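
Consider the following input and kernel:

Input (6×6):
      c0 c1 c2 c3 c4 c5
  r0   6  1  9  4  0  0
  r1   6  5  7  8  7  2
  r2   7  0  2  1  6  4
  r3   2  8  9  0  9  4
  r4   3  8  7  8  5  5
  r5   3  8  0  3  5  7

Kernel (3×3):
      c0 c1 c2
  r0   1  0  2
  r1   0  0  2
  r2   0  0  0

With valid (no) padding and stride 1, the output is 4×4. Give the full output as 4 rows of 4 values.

Output[0,0]: The receptive field on the input at this output position is [6 1 9 / 6 5 7 / 7 0 2]. Elementwise product with the kernel and sum: 6·1 + 9·2 + 7·2.
Output[0,1]: The receptive field on the input at this output position is [1 9 4 / 5 7 8 / 0 2 1]. Elementwise product with the kernel and sum: 1·1 + 4·2 + 8·2.

38 25 23 8
24 23 33 20
29 2 32 17
34 24 37 18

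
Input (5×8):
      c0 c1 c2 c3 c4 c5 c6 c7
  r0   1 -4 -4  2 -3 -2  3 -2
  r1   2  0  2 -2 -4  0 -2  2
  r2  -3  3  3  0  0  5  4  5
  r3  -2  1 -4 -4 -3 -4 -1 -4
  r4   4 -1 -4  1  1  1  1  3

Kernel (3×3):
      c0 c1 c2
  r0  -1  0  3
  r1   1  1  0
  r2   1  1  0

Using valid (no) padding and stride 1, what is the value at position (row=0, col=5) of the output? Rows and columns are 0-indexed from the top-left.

The receptive field on the input at this output position is [-2 3 -2 / 0 -2 2 / 5 4 5]. Elementwise product with the kernel and sum: -2·-1 + -2·3 + 0·1 + -2·1 + 5·1 + 4·1.

3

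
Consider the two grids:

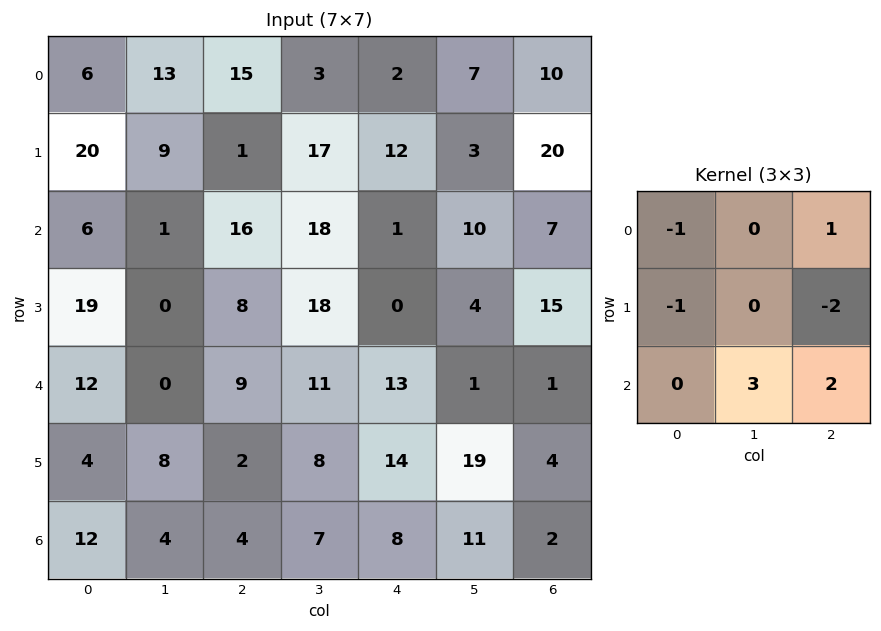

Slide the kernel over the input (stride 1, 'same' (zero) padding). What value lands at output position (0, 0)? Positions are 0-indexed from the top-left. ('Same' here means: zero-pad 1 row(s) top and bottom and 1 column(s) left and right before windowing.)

The receptive field on the zero-padded input at this output position is [0 0 0 / 0 6 13 / 0 20 9]. Elementwise product with the kernel and sum: 0·-1 + 0·1 + 0·-1 + 13·-2 + 20·3 + 9·2.

52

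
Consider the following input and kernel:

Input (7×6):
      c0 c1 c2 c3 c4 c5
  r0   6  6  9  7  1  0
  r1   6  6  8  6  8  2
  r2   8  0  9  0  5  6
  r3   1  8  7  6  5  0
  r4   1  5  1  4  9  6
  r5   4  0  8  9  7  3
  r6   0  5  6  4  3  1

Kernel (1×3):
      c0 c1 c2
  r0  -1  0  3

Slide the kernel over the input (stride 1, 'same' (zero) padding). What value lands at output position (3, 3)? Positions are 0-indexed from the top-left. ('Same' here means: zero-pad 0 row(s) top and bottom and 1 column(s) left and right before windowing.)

8

The receptive field on the zero-padded input at this output position is [7 6 5]. Elementwise product with the kernel and sum: 7·-1 + 5·3.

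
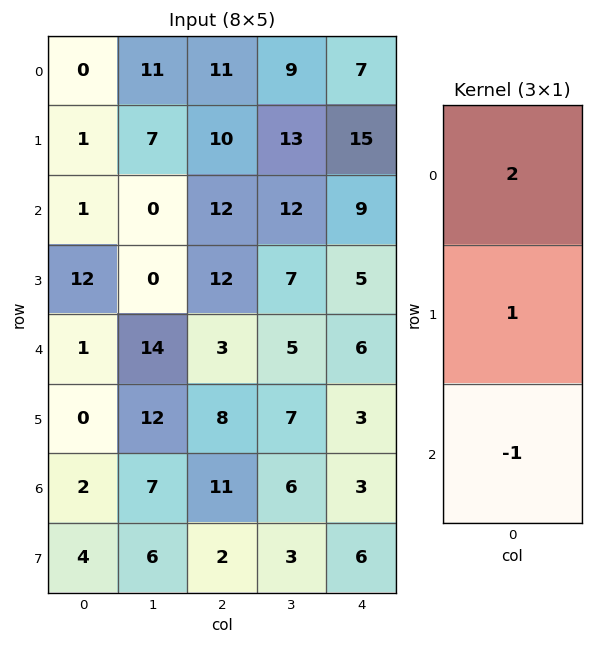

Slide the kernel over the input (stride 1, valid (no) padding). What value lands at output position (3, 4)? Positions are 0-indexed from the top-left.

The receptive field on the input at this output position is [5 / 6 / 3]. Elementwise product with the kernel and sum: 5·2 + 6·1 + 3·-1.

13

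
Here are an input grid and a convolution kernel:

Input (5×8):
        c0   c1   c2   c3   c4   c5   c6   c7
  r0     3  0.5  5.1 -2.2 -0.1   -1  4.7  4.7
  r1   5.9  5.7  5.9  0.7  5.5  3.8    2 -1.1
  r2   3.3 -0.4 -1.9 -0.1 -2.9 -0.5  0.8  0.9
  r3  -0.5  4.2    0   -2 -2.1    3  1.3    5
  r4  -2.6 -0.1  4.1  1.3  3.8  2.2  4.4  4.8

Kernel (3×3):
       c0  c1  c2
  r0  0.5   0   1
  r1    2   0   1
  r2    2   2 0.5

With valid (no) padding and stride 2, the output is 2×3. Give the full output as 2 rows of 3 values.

29.15 14.3 11.25
-4.6 6.75 10.65

Output[0,0]: The receptive field on the input at this output position is [3 0.5 5.1 / 5.9 5.7 5.9 / 3.3 -0.4 -1.9]. Elementwise product with the kernel and sum: 3·0.5 + 5.1·1 + 5.9·2 + 5.9·1 + 3.3·2 + -0.4·2 + -1.9·0.5.
Output[0,1]: The receptive field on the input at this output position is [5.1 -2.2 -0.1 / 5.9 0.7 5.5 / -1.9 -0.1 -2.9]. Elementwise product with the kernel and sum: 5.1·0.5 + -0.1·1 + 5.9·2 + 5.5·1 + -1.9·2 + -0.1·2 + -2.9·0.5.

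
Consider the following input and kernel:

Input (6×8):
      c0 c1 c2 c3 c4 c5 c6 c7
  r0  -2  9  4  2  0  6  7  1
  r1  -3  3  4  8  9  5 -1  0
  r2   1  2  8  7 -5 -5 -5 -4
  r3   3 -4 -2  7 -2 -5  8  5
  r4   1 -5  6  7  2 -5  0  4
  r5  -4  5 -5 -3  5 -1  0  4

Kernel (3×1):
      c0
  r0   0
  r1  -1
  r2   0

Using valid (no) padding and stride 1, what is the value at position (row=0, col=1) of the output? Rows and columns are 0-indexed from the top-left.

The receptive field on the input at this output position is [9 / 3 / 2]. Elementwise product with the kernel and sum: 3·-1.

-3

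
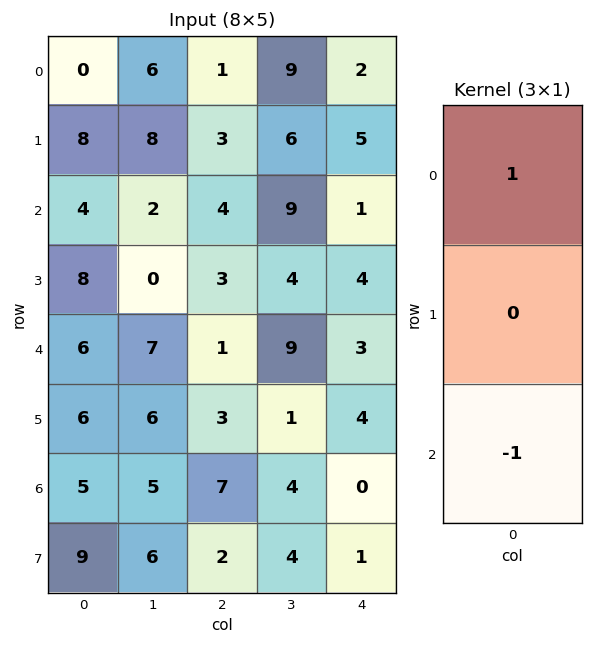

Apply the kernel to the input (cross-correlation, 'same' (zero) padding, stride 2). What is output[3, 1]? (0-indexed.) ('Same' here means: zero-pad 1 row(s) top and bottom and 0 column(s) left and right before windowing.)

The receptive field on the zero-padded input at this output position is [3 / 7 / 2]. Elementwise product with the kernel and sum: 3·1 + 2·-1.

1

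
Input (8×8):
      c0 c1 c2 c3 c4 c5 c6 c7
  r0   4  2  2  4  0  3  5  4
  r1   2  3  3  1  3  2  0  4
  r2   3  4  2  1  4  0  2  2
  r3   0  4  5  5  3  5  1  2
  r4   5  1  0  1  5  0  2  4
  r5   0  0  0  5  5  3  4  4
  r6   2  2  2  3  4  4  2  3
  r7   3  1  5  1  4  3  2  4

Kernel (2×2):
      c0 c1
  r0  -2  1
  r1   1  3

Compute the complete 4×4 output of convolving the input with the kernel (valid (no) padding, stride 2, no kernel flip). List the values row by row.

Output[0,0]: The receptive field on the input at this output position is [4 2 / 2 3]. Elementwise product with the kernel and sum: 4·-2 + 2·1 + 2·1 + 3·3.
Output[0,1]: The receptive field on the input at this output position is [2 4 / 3 1]. Elementwise product with the kernel and sum: 2·-2 + 4·1 + 3·1 + 1·3.

5 6 12 6
10 17 10 5
-9 16 4 16
4 7 9 13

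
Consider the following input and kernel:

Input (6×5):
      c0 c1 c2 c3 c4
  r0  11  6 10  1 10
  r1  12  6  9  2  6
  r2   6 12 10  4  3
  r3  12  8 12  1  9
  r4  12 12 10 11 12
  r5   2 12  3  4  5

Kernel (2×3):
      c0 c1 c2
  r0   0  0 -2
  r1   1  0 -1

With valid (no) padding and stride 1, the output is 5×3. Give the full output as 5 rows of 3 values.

Output[0,0]: The receptive field on the input at this output position is [11 6 10 / 12 6 9]. Elementwise product with the kernel and sum: 10·-2 + 12·1 + 9·-1.
Output[0,1]: The receptive field on the input at this output position is [6 10 1 / 6 9 2]. Elementwise product with the kernel and sum: 1·-2 + 6·1 + 2·-1.

-17 2 -17
-22 4 -5
-20 -1 -3
-22 -1 -20
-21 -14 -26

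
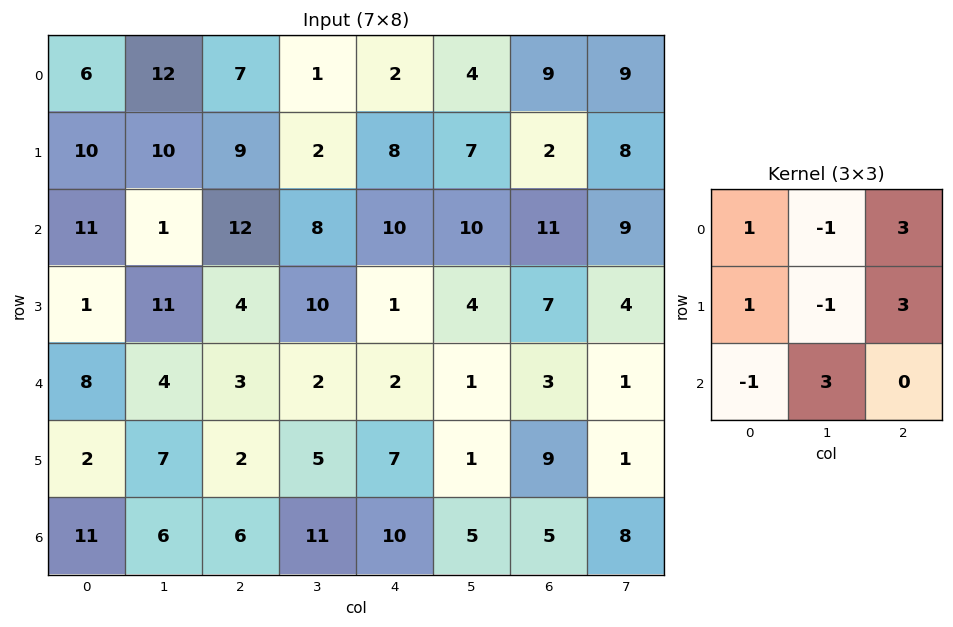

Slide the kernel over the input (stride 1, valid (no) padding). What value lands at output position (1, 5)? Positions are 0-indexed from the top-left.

72

The receptive field on the input at this output position is [7 2 8 / 10 11 9 / 4 7 4]. Elementwise product with the kernel and sum: 7·1 + 2·-1 + 8·3 + 10·1 + 11·-1 + 9·3 + 4·-1 + 7·3.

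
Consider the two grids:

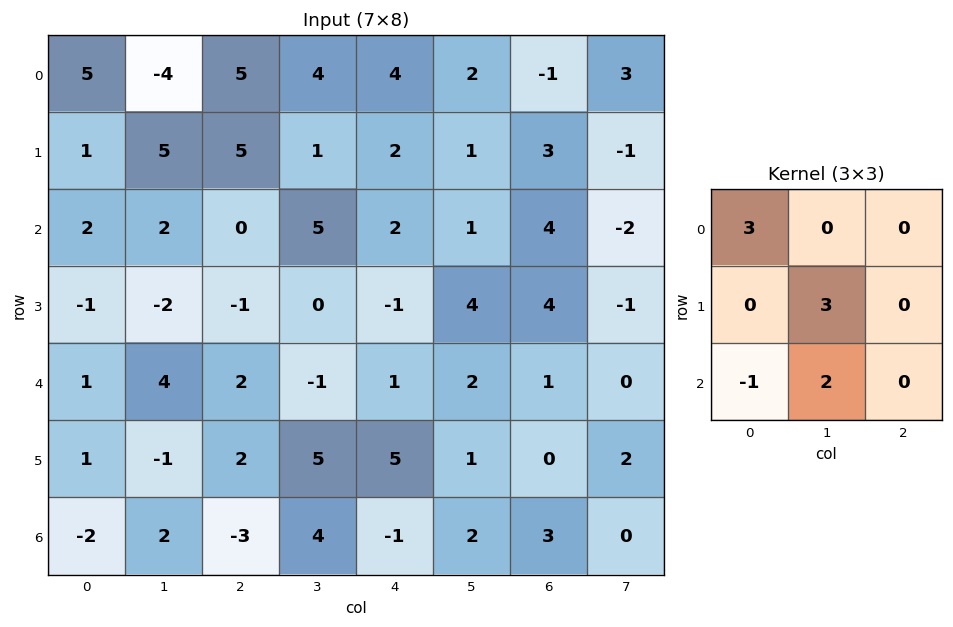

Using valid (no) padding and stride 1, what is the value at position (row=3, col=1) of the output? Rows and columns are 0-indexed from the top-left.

5

The receptive field on the input at this output position is [-2 -1 0 / 4 2 -1 / -1 2 5]. Elementwise product with the kernel and sum: -2·3 + 2·3 + -1·-1 + 2·2.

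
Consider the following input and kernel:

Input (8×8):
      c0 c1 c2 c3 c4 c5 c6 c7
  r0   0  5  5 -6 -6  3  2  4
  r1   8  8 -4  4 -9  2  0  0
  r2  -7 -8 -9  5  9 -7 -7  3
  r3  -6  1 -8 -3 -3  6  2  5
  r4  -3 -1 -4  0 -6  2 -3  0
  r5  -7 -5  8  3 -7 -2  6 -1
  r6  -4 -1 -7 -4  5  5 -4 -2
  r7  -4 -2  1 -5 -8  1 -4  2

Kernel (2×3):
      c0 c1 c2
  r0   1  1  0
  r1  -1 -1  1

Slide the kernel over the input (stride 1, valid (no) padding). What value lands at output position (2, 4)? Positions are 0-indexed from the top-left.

1

The receptive field on the input at this output position is [9 -7 -7 / -3 6 2]. Elementwise product with the kernel and sum: 9·1 + -7·1 + -3·-1 + 6·-1 + 2·1.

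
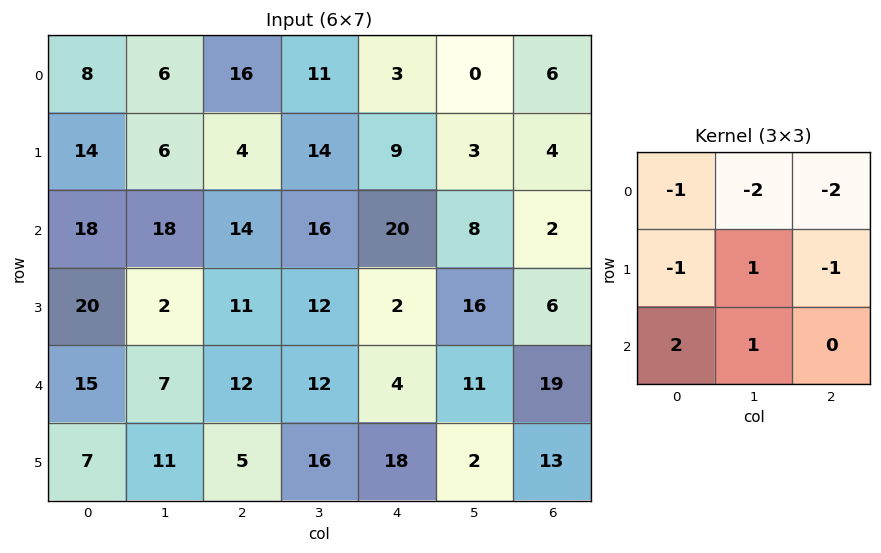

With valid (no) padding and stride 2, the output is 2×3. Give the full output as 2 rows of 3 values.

Output[0,0]: The receptive field on the input at this output position is [8 6 16 / 14 6 4 / 18 18 14]. Elementwise product with the kernel and sum: 8·-1 + 6·-2 + 16·-2 + 14·-1 + 6·1 + 4·-1 + 18·2 + 18·1.
Output[0,1]: The receptive field on the input at this output position is [16 11 3 / 4 14 9 / 14 16 20]. Elementwise product with the kernel and sum: 16·-1 + 11·-2 + 3·-2 + 4·-1 + 14·1 + 9·-1 + 14·2 + 16·1.

-10 1 23
-74 -51 -13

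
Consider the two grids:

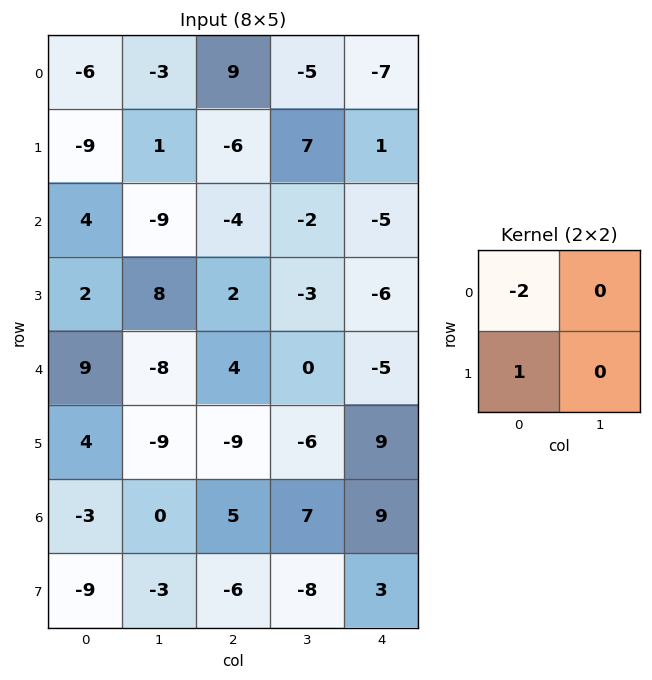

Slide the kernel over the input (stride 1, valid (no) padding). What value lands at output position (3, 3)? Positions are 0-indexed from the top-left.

6

The receptive field on the input at this output position is [-3 -6 / 0 -5]. Elementwise product with the kernel and sum: -3·-2 + 0·1.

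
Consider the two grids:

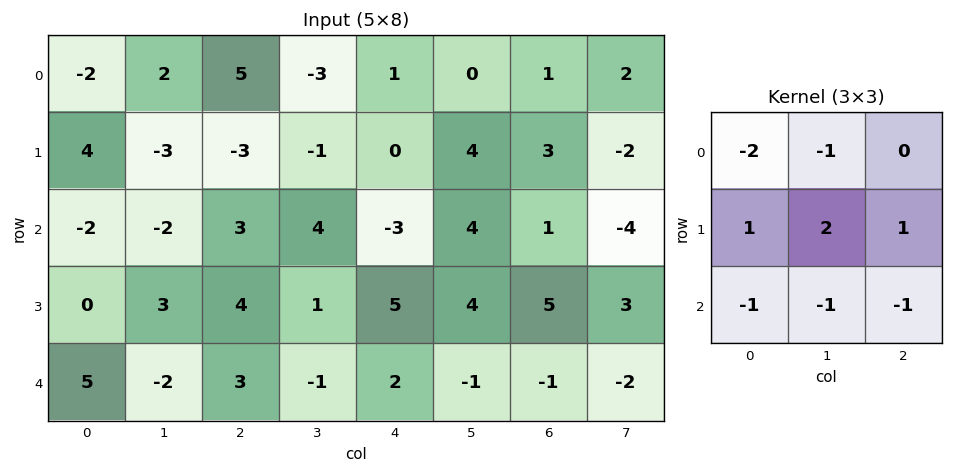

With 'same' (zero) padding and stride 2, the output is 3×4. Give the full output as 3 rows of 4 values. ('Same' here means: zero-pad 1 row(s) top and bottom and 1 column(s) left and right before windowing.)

-3 16 -4 -1
-13 9 -6 -21
8 -7 -5 -18

Output[0,0]: The receptive field on the zero-padded input at this output position is [0 0 0 / 0 -2 2 / 0 4 -3]. Elementwise product with the kernel and sum: 0·-2 + 0·-1 + 0·1 + -2·2 + 2·1 + 0·-1 + 4·-1 + -3·-1.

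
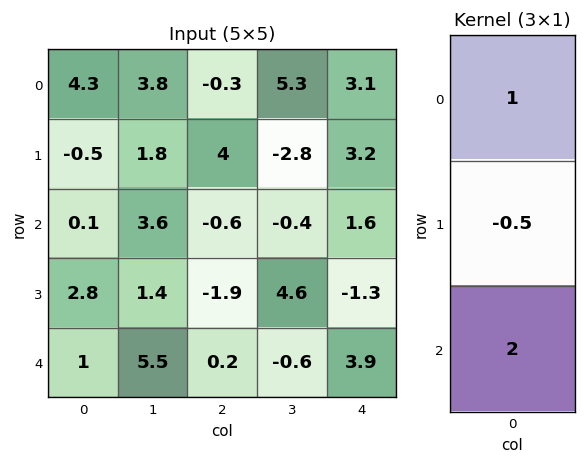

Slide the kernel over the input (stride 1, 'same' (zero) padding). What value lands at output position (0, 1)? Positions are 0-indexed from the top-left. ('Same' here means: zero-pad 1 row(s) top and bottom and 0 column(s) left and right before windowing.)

The receptive field on the zero-padded input at this output position is [0 / 3.8 / 1.8]. Elementwise product with the kernel and sum: 0·1 + 3.8·-0.5 + 1.8·2.

1.7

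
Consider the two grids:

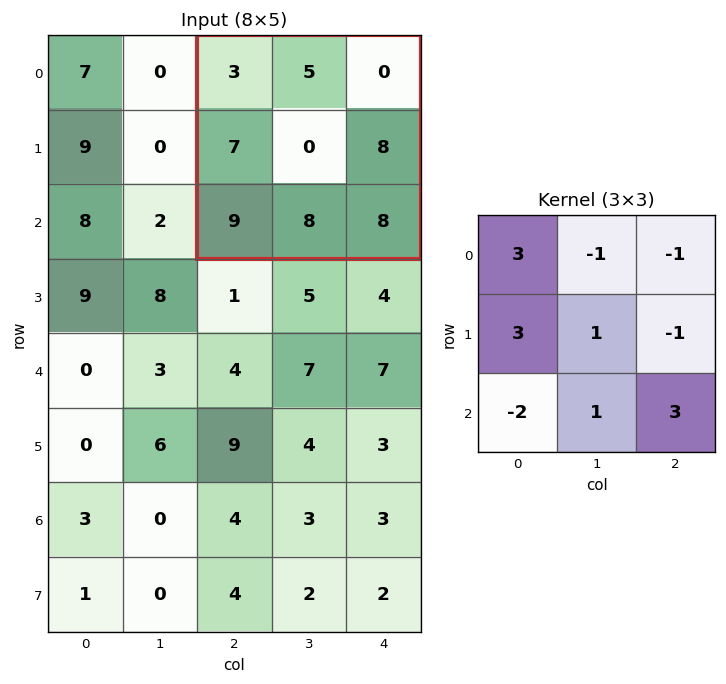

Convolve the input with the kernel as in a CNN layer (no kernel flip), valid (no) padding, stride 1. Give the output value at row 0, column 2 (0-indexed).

The receptive field on the input at this output position is [3 5 0 / 7 0 8 / 9 8 8]. Elementwise product with the kernel and sum: 3·3 + 5·-1 + 0·-1 + 7·3 + 0·1 + 8·-1 + 9·-2 + 8·1 + 8·3.

31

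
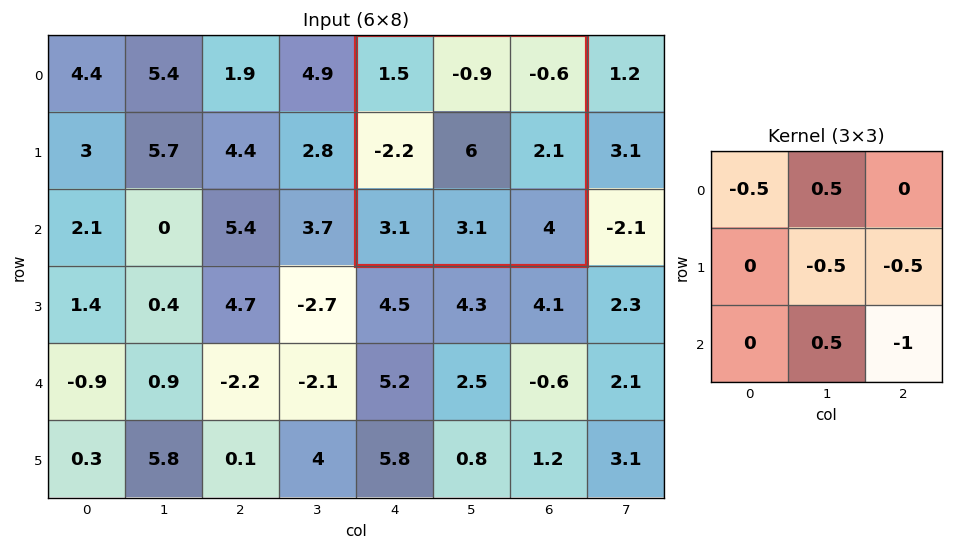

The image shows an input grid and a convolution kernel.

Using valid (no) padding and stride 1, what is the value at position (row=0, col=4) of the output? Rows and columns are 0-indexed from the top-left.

The receptive field on the input at this output position is [1.5 -0.9 -0.6 / -2.2 6 2.1 / 3.1 3.1 4]. Elementwise product with the kernel and sum: 1.5·-0.5 + -0.9·0.5 + 6·-0.5 + 2.1·-0.5 + 3.1·0.5 + 4·-1.

-7.7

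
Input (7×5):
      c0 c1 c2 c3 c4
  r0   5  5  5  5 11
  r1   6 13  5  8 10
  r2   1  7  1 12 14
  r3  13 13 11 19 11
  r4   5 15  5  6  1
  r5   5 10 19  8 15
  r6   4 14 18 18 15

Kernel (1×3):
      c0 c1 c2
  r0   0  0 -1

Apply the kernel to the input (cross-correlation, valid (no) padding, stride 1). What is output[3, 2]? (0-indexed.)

-11

The receptive field on the input at this output position is [11 19 11]. Elementwise product with the kernel and sum: 11·-1.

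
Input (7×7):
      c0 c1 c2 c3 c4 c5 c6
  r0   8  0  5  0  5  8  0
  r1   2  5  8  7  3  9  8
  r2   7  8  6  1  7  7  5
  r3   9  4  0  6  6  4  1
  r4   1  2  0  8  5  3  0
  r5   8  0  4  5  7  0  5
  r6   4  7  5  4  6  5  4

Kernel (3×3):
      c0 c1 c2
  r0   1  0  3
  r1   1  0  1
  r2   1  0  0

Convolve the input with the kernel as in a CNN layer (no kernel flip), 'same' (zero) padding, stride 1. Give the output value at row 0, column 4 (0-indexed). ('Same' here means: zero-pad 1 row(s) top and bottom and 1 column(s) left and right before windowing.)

The receptive field on the zero-padded input at this output position is [0 0 0 / 0 5 8 / 7 3 9]. Elementwise product with the kernel and sum: 0·1 + 0·3 + 0·1 + 8·1 + 7·1.

15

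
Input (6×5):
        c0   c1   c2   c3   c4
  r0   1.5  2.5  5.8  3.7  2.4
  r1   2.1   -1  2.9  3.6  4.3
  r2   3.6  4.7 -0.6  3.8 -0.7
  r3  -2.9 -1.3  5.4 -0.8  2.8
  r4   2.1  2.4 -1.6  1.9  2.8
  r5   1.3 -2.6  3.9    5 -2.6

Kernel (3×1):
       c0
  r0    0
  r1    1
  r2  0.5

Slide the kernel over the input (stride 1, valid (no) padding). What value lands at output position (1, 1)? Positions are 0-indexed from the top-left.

4.05

The receptive field on the input at this output position is [-1 / 4.7 / -1.3]. Elementwise product with the kernel and sum: 4.7·1 + -1.3·0.5.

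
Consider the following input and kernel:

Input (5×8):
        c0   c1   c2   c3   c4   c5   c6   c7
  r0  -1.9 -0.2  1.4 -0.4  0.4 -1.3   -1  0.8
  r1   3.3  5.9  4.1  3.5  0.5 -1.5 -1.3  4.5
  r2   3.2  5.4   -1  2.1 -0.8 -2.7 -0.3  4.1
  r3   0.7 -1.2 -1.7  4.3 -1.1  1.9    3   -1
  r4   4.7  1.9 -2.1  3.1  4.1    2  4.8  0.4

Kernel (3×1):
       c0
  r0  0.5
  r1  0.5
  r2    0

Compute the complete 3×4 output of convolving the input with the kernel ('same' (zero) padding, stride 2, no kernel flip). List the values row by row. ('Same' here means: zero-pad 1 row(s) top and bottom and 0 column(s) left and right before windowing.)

Output[0,0]: The receptive field on the zero-padded input at this output position is [0 / -1.9 / 3.3]. Elementwise product with the kernel and sum: 0·0.5 + -1.9·0.5.

-0.95 0.7 0.2 -0.5
3.25 1.55 -0.15 -0.8
2.7 -1.9 1.5 3.9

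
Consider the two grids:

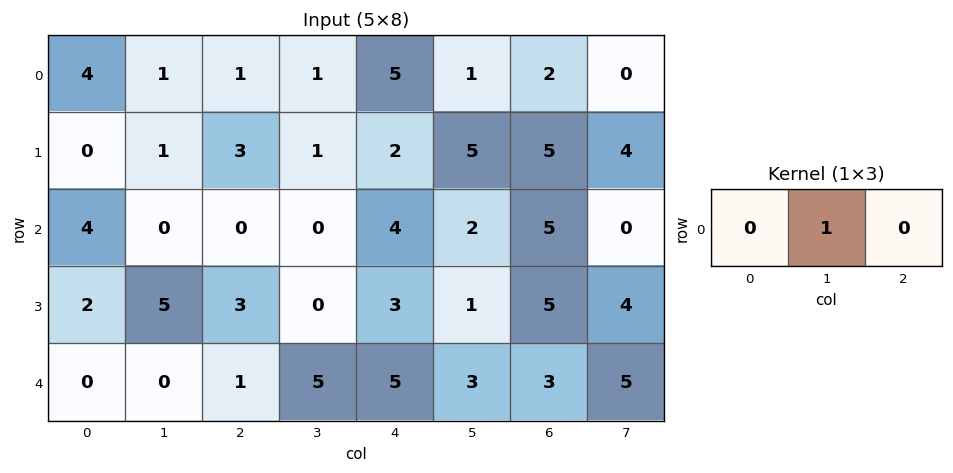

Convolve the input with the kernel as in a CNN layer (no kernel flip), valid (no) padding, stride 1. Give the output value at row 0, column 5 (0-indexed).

The receptive field on the input at this output position is [1 2 0]. Elementwise product with the kernel and sum: 2·1.

2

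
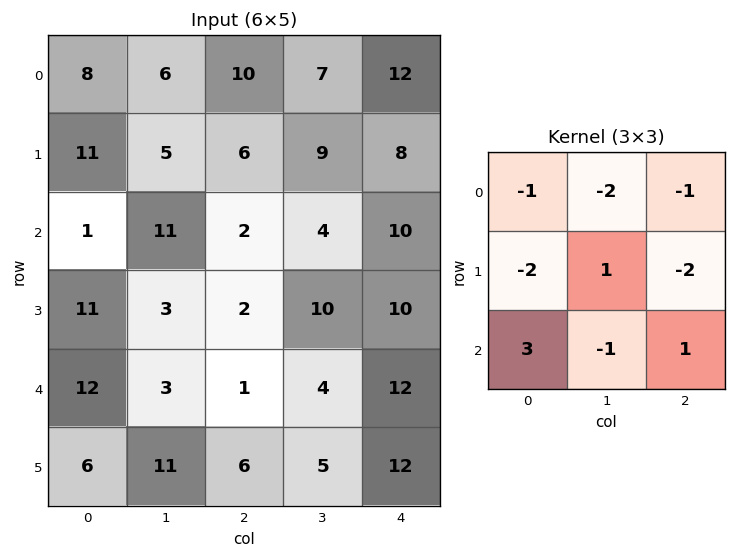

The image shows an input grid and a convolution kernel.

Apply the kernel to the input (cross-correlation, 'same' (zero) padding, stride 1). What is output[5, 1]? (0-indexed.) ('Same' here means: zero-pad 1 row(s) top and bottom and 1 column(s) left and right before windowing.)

-32

The receptive field on the zero-padded input at this output position is [12 3 1 / 6 11 6 / 0 0 0]. Elementwise product with the kernel and sum: 12·-1 + 3·-2 + 1·-1 + 6·-2 + 11·1 + 6·-2 + 0·3 + 0·-1 + 0·1.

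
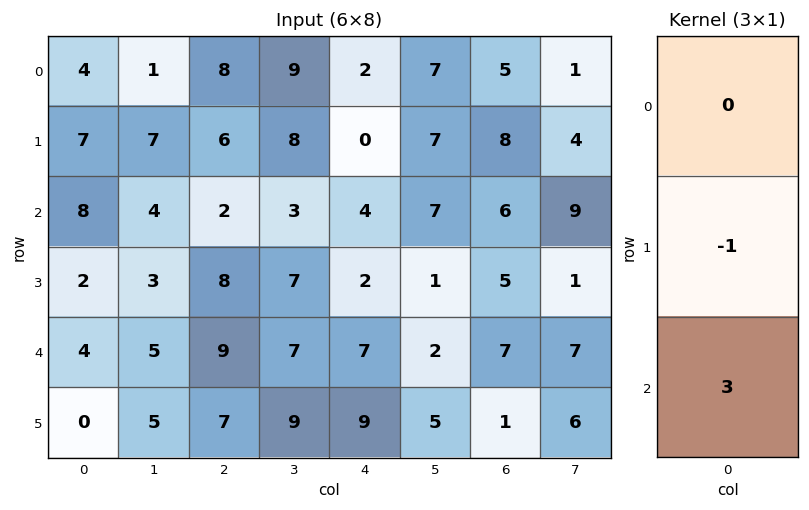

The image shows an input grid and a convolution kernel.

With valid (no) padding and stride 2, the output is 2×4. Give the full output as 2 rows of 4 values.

Output[0,0]: The receptive field on the input at this output position is [4 / 7 / 8]. Elementwise product with the kernel and sum: 7·-1 + 8·3.

17 0 12 10
10 19 19 16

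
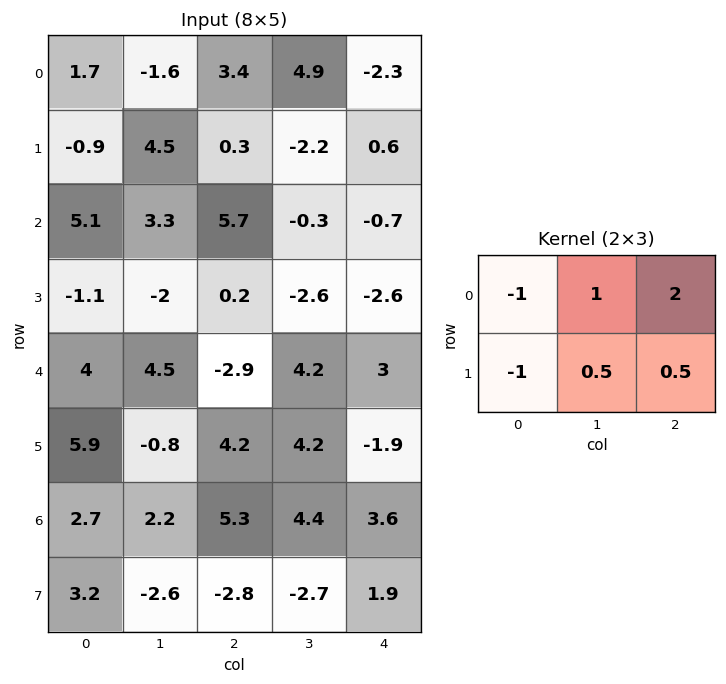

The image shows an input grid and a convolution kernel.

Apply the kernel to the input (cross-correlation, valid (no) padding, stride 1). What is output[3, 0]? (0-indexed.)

The receptive field on the input at this output position is [-1.1 -2 0.2 / 4 4.5 -2.9]. Elementwise product with the kernel and sum: -1.1·-1 + -2·1 + 0.2·2 + 4·-1 + 4.5·0.5 + -2.9·0.5.

-3.7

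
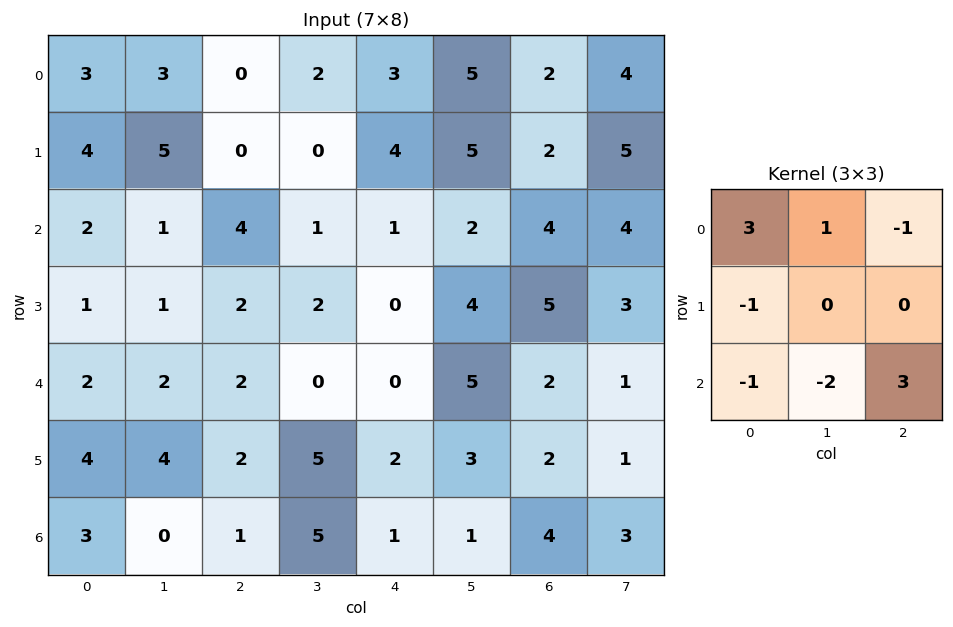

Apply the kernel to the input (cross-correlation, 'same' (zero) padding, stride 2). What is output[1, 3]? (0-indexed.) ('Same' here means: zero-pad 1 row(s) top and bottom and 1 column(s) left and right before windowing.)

5

The receptive field on the zero-padded input at this output position is [5 2 5 / 2 4 4 / 4 5 3]. Elementwise product with the kernel and sum: 5·3 + 2·1 + 5·-1 + 2·-1 + 4·-1 + 5·-2 + 3·3.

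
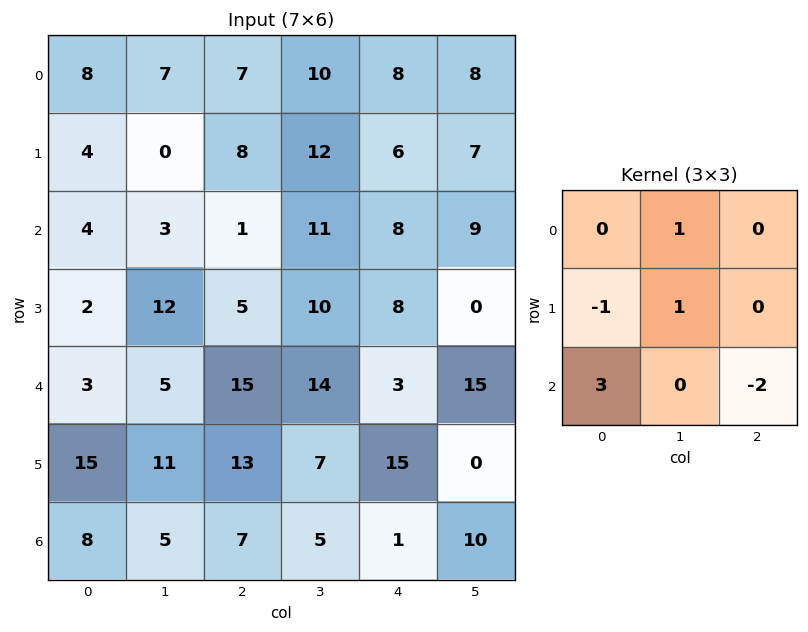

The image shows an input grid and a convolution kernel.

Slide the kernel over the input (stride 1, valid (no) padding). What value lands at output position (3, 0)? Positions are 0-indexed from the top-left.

33

The receptive field on the input at this output position is [2 12 5 / 3 5 15 / 15 11 13]. Elementwise product with the kernel and sum: 12·1 + 3·-1 + 5·1 + 15·3 + 13·-2.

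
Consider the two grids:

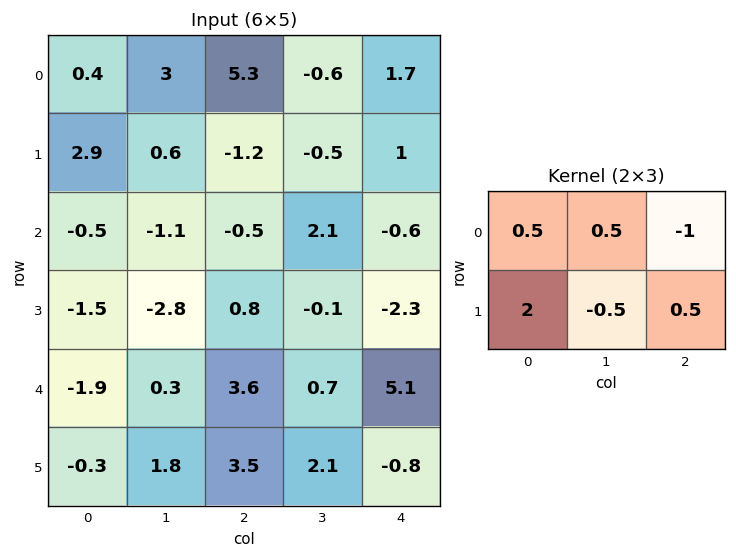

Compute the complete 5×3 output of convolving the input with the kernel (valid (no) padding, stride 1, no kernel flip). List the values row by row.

Output[0,0]: The receptive field on the input at this output position is [0.4 3 5.3 / 2.9 0.6 -1.2]. Elementwise product with the kernel and sum: 0.4·0.5 + 3·0.5 + 5.3·-1 + 2.9·2 + 0.6·-0.5 + -1.2·0.5.
Output[0,1]: The receptive field on the input at this output position is [3 5.3 -0.6 / 0.6 -1.2 -0.5]. Elementwise product with the kernel and sum: 3·0.5 + 5.3·0.5 + -0.6·-1 + 0.6·2 + -1.2·-0.5 + -0.5·0.5.

1.3 6.3 -1
2.25 -0.7 -4.2
-1.5 -8.95 1.9
-5.1 -1.75 12.05
-4.15 4.15 2.6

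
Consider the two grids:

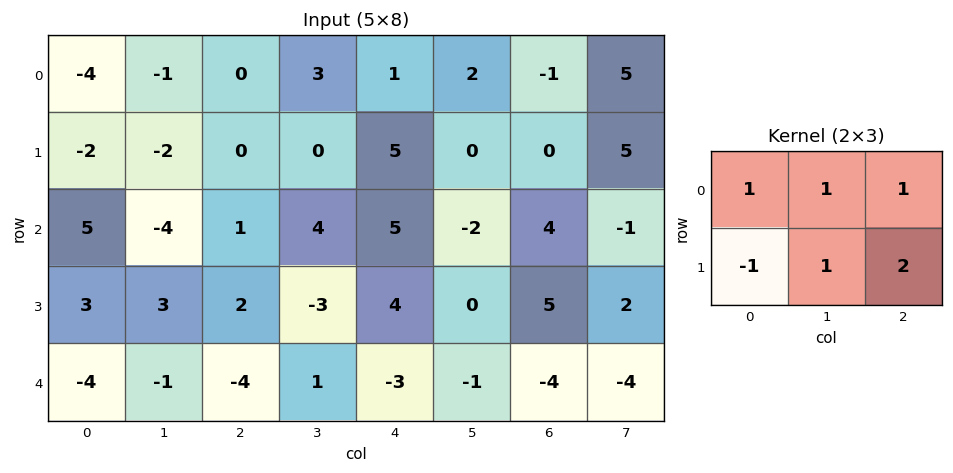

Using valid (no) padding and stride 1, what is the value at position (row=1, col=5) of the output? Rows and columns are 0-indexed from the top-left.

9

The receptive field on the input at this output position is [0 0 5 / -2 4 -1]. Elementwise product with the kernel and sum: 0·1 + 0·1 + 5·1 + -2·-1 + 4·1 + -1·2.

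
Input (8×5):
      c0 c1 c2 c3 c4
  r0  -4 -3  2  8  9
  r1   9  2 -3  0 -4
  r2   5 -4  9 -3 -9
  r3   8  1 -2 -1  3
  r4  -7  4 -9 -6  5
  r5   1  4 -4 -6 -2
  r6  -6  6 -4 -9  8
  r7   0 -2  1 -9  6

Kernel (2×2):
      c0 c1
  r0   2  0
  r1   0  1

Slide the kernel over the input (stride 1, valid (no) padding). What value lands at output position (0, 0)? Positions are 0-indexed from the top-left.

The receptive field on the input at this output position is [-4 -3 / 9 2]. Elementwise product with the kernel and sum: -4·2 + 2·1.

-6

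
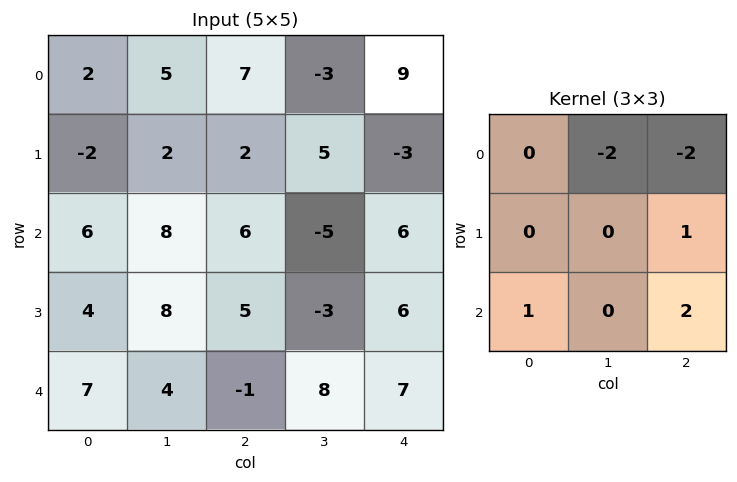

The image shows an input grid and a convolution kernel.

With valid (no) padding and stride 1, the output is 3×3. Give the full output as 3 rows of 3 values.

-4 -5 3
12 -17 19
-18 15 17

Output[0,0]: The receptive field on the input at this output position is [2 5 7 / -2 2 2 / 6 8 6]. Elementwise product with the kernel and sum: 5·-2 + 7·-2 + 2·1 + 6·1 + 6·2.
Output[0,1]: The receptive field on the input at this output position is [5 7 -3 / 2 2 5 / 8 6 -5]. Elementwise product with the kernel and sum: 7·-2 + -3·-2 + 5·1 + 8·1 + -5·2.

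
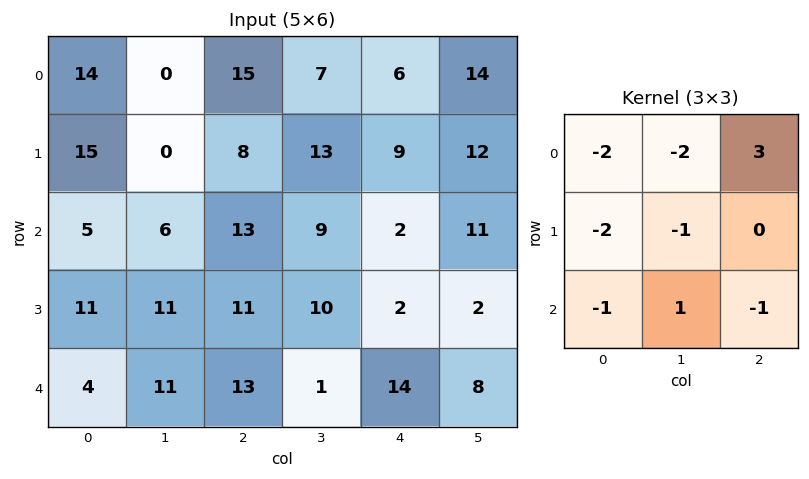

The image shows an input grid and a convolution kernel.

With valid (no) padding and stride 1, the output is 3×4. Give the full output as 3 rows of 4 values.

Output[0,0]: The receptive field on the input at this output position is [14 0 15 / 15 0 8 / 5 6 13]. Elementwise product with the kernel and sum: 14·-2 + 0·-2 + 15·3 + 15·-2 + 0·-1 + 5·-1 + 6·1 + 13·-1.
Output[0,1]: The receptive field on the input at this output position is [0 15 7 / 0 8 13 / 6 13 9]. Elementwise product with the kernel and sum: 0·-2 + 15·-2 + 7·3 + 0·-2 + 8·-1 + 6·-1 + 13·1 + 9·-1.

-25 -19 -61 -37
-33 -12 -53 -38
-22 -43 -96 -6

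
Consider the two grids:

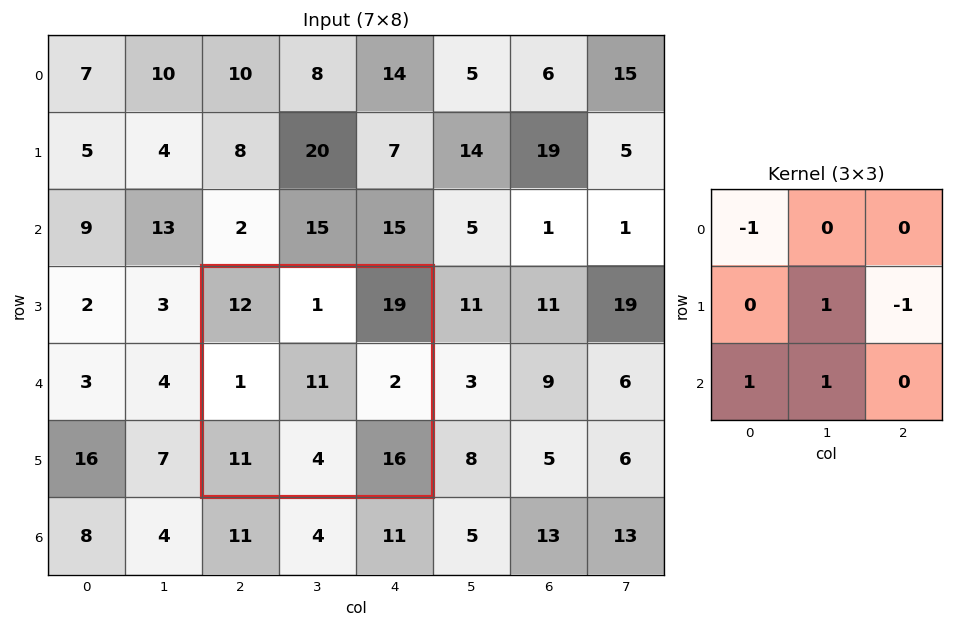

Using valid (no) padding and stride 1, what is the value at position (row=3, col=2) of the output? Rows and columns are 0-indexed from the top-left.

The receptive field on the input at this output position is [12 1 19 / 1 11 2 / 11 4 16]. Elementwise product with the kernel and sum: 12·-1 + 11·1 + 2·-1 + 11·1 + 4·1.

12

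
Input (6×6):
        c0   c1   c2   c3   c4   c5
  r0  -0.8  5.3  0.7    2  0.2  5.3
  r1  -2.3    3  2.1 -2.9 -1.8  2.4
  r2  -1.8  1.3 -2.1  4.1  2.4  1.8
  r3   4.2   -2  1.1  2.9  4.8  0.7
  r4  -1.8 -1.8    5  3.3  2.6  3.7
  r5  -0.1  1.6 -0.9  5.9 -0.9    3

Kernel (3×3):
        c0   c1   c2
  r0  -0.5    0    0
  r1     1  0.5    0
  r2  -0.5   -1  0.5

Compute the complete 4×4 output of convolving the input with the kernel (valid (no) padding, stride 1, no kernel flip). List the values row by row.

Output[0,0]: The receptive field on the input at this output position is [-0.8 5.3 0.7 / -2.3 3 2.1 / -1.8 1.3 -2.1]. Elementwise product with the kernel and sum: -0.8·-0.5 + -2.3·1 + 3·0.5 + -1.8·-0.5 + 1.3·-1 + -2.1·0.5.
Output[0,1]: The receptive field on the input at this output position is [5.3 0.7 2 / 3 2.1 -2.9 / 1.3 -2.1 4.1]. Elementwise product with the kernel and sum: 5.3·-0.5 + 3·1 + 2.1·0.5 + 1.3·-0.5 + -2.1·-1 + 4.1·0.5.

-1.85 4.9 -1.55 -8.35
0.45 0.1 -2.15 0.85
9.3 -4.55 -0.9 0.85
-6.8 4.75 0.2 2.6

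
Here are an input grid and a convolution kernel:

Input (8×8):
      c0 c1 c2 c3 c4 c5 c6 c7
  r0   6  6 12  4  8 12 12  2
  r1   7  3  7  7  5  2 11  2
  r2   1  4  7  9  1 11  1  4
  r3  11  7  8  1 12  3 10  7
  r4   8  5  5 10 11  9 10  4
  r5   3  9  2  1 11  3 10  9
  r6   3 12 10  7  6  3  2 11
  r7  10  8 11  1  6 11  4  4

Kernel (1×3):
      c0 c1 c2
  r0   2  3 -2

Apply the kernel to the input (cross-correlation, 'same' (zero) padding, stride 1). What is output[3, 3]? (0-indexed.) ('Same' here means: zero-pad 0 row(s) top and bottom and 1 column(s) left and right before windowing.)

The receptive field on the zero-padded input at this output position is [8 1 12]. Elementwise product with the kernel and sum: 8·2 + 1·3 + 12·-2.

-5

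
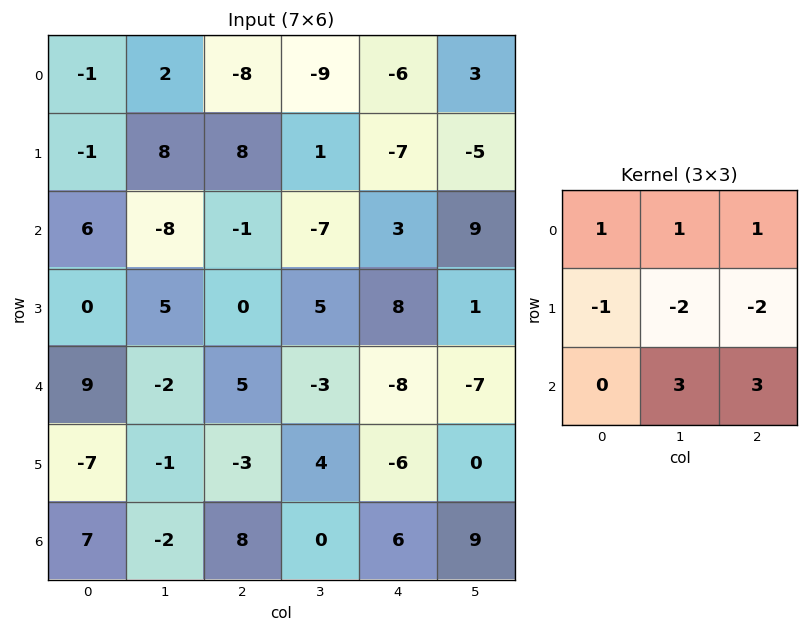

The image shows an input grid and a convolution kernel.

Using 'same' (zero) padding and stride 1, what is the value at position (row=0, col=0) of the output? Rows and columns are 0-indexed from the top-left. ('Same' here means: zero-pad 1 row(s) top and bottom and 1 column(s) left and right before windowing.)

The receptive field on the zero-padded input at this output position is [0 0 0 / 0 -1 2 / 0 -1 8]. Elementwise product with the kernel and sum: 0·1 + 0·1 + 0·1 + 0·-1 + -1·-2 + 2·-2 + -1·3 + 8·3.

19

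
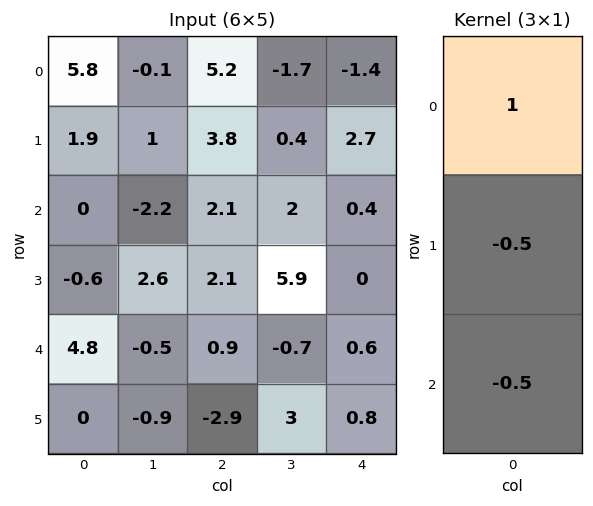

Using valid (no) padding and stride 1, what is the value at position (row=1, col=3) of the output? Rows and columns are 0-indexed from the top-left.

The receptive field on the input at this output position is [0.4 / 2 / 5.9]. Elementwise product with the kernel and sum: 0.4·1 + 2·-0.5 + 5.9·-0.5.

-3.55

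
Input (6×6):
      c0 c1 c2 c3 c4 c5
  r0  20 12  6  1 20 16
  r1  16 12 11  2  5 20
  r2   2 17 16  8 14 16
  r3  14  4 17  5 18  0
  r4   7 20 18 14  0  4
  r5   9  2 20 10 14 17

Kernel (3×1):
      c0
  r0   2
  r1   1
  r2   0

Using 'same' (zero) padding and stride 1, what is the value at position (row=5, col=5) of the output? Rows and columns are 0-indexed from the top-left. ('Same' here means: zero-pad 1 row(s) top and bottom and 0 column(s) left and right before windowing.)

The receptive field on the zero-padded input at this output position is [4 / 17 / 0]. Elementwise product with the kernel and sum: 4·2 + 17·1.

25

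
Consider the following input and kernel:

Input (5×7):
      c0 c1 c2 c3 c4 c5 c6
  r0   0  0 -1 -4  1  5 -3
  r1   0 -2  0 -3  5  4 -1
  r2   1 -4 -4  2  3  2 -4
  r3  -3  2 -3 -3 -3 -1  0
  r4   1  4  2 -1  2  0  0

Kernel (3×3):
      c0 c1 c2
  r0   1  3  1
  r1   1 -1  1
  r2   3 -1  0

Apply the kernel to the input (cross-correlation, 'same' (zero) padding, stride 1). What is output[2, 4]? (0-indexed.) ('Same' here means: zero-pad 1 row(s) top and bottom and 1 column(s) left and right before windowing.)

The receptive field on the zero-padded input at this output position is [-3 5 4 / 2 3 2 / -3 -3 -1]. Elementwise product with the kernel and sum: -3·1 + 5·3 + 4·1 + 2·1 + 3·-1 + 2·1 + -3·3 + -3·-1.

11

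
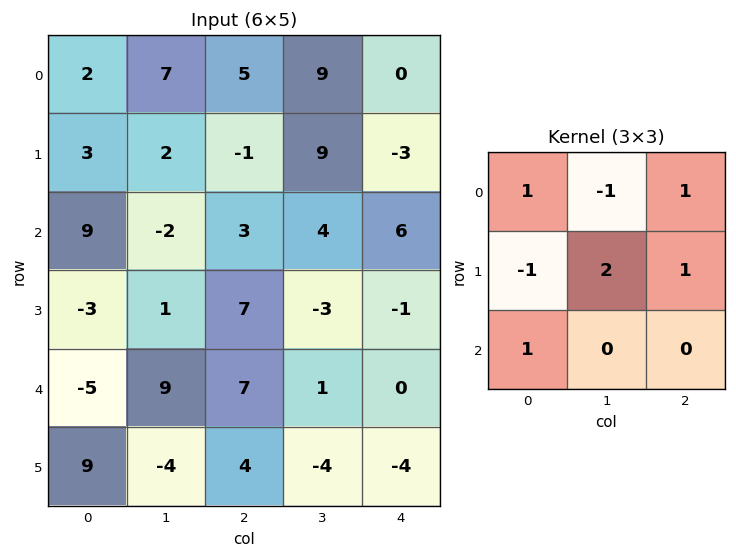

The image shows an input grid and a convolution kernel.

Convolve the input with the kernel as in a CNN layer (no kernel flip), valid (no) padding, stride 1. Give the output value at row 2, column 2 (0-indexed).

The receptive field on the input at this output position is [3 4 6 / 7 -3 -1 / 7 1 0]. Elementwise product with the kernel and sum: 3·1 + 4·-1 + 6·1 + 7·-1 + -3·2 + -1·1 + 7·1.

-2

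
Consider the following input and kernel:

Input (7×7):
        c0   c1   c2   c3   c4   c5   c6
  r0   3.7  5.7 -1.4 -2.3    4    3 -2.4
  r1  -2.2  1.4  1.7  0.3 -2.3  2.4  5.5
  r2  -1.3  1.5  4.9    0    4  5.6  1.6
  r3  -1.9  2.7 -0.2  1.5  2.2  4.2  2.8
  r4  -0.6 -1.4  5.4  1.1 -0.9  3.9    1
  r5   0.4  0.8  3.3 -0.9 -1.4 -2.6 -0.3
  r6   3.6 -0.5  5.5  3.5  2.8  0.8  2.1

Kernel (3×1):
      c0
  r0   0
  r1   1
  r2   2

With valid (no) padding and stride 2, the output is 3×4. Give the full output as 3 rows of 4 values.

Output[0,0]: The receptive field on the input at this output position is [3.7 / -2.2 / -1.3]. Elementwise product with the kernel and sum: -2.2·1 + -1.3·2.
Output[0,1]: The receptive field on the input at this output position is [-1.4 / 1.7 / 4.9]. Elementwise product with the kernel and sum: 1.7·1 + 4.9·2.

-4.8 11.5 5.7 8.7
-3.1 10.6 0.4 4.8
7.6 14.3 4.2 3.9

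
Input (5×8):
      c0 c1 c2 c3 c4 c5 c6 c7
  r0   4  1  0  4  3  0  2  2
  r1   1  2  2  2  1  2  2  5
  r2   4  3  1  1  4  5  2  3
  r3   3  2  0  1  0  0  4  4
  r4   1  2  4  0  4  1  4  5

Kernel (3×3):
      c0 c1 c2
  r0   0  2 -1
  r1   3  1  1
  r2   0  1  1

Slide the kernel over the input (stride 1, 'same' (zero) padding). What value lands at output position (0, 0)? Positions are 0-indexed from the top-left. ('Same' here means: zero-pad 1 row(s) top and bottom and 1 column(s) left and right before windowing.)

The receptive field on the zero-padded input at this output position is [0 0 0 / 0 4 1 / 0 1 2]. Elementwise product with the kernel and sum: 0·2 + 0·-1 + 0·3 + 4·1 + 1·1 + 1·1 + 2·1.

8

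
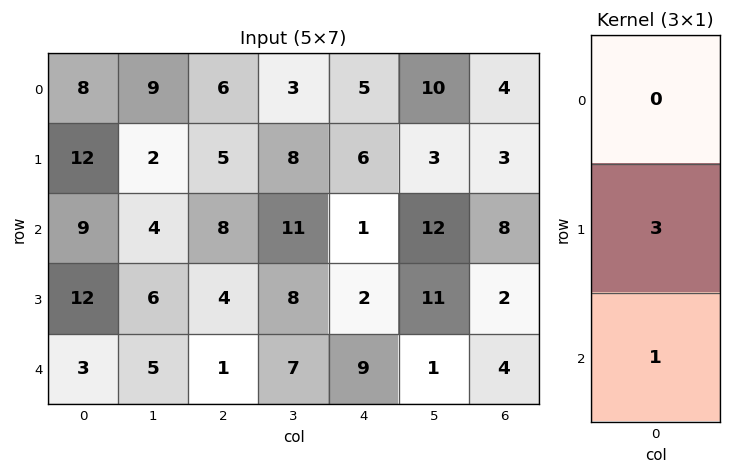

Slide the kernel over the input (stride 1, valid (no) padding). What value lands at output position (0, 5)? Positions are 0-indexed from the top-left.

21

The receptive field on the input at this output position is [10 / 3 / 12]. Elementwise product with the kernel and sum: 3·3 + 12·1.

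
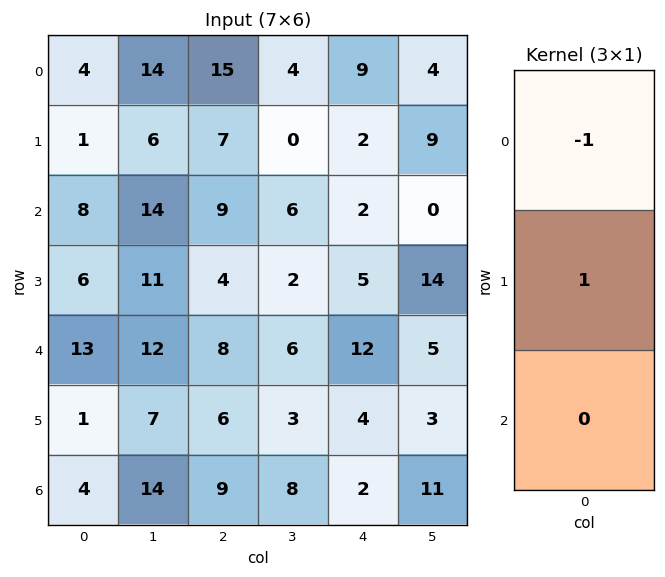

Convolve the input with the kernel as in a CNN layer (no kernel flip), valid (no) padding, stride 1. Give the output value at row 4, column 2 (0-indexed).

-2

The receptive field on the input at this output position is [8 / 6 / 9]. Elementwise product with the kernel and sum: 8·-1 + 6·1.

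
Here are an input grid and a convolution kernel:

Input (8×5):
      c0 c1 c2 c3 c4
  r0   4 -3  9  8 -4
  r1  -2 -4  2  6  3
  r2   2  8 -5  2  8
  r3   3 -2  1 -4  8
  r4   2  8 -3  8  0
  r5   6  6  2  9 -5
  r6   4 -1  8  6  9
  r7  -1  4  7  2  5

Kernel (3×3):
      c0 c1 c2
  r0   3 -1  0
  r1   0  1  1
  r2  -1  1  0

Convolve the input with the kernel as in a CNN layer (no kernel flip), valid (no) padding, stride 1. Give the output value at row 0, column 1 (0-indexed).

-23

The receptive field on the input at this output position is [-3 9 8 / -4 2 6 / 8 -5 2]. Elementwise product with the kernel and sum: -3·3 + 9·-1 + 2·1 + 6·1 + 8·-1 + -5·1.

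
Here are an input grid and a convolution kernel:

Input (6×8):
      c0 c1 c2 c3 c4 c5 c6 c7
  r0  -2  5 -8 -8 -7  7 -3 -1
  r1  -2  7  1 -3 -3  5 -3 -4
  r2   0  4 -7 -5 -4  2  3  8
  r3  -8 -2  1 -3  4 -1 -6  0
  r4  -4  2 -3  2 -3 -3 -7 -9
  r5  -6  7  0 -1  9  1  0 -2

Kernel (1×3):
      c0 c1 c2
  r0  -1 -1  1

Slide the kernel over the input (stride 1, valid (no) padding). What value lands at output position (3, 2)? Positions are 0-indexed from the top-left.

The receptive field on the input at this output position is [1 -3 4]. Elementwise product with the kernel and sum: 1·-1 + -3·-1 + 4·1.

6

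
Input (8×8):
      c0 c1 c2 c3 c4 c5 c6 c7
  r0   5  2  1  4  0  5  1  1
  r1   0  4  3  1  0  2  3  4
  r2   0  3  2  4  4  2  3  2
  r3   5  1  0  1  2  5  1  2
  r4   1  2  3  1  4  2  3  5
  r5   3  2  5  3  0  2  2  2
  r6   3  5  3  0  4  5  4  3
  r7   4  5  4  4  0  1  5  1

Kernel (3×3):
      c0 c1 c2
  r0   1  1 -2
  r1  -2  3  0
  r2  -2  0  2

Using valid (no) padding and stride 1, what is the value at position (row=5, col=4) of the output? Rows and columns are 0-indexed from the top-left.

15

The receptive field on the input at this output position is [0 2 2 / 4 5 4 / 0 1 5]. Elementwise product with the kernel and sum: 0·1 + 2·1 + 2·-2 + 4·-2 + 5·3 + 0·-2 + 5·2.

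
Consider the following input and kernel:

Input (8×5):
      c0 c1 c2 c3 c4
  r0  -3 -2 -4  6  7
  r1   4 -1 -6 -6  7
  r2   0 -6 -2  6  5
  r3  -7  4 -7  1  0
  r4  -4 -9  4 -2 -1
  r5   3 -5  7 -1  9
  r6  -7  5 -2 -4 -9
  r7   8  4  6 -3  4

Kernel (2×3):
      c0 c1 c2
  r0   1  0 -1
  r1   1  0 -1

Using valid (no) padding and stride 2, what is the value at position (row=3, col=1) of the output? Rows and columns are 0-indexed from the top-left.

9

The receptive field on the input at this output position is [-2 -4 -9 / 6 -3 4]. Elementwise product with the kernel and sum: -2·1 + -9·-1 + 6·1 + 4·-1.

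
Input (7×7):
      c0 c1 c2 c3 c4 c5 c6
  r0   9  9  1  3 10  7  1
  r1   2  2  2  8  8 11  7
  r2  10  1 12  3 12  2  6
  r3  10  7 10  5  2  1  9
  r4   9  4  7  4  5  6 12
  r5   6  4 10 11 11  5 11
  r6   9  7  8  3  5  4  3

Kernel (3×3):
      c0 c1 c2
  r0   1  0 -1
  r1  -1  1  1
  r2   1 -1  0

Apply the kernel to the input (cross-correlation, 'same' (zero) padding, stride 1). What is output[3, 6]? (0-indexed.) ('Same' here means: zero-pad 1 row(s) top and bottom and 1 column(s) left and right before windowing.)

The receptive field on the zero-padded input at this output position is [2 6 0 / 1 9 0 / 6 12 0]. Elementwise product with the kernel and sum: 2·1 + 0·-1 + 1·-1 + 9·1 + 0·1 + 6·1 + 12·-1.

4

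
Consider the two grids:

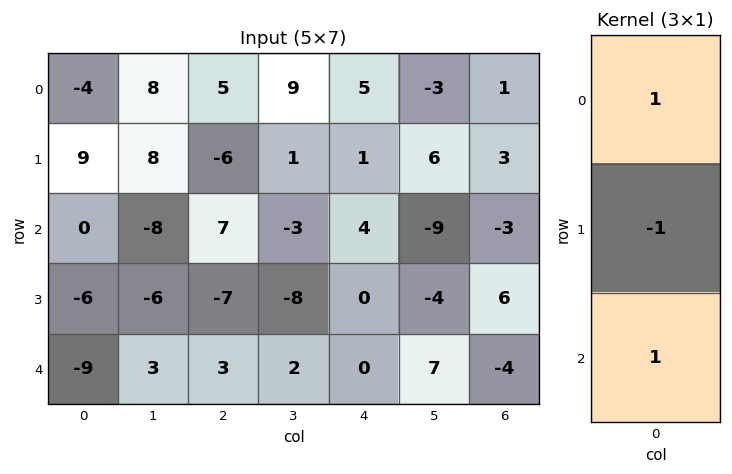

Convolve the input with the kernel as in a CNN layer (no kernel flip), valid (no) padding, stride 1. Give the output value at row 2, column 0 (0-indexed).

-3

The receptive field on the input at this output position is [0 / -6 / -9]. Elementwise product with the kernel and sum: 0·1 + -6·-1 + -9·1.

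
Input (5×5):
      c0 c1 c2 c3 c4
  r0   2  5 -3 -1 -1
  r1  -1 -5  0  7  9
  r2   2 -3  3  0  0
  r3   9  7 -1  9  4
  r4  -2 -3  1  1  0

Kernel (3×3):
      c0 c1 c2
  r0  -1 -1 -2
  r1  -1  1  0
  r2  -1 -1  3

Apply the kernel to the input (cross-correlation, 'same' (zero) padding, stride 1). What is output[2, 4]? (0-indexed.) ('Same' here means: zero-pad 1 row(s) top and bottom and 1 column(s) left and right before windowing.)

-29

The receptive field on the zero-padded input at this output position is [7 9 0 / 0 0 0 / 9 4 0]. Elementwise product with the kernel and sum: 7·-1 + 9·-1 + 0·-2 + 0·-1 + 0·1 + 9·-1 + 4·-1 + 0·3.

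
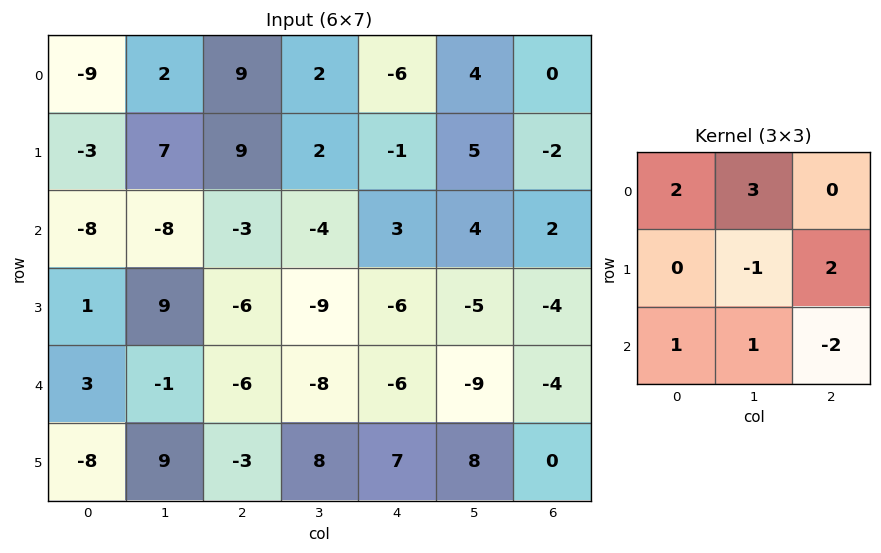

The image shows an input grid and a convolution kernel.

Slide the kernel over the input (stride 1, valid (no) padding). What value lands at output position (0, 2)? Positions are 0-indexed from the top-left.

The receptive field on the input at this output position is [9 2 -6 / 9 2 -1 / -3 -4 3]. Elementwise product with the kernel and sum: 9·2 + 2·3 + 2·-1 + -1·2 + -3·1 + -4·1 + 3·-2.

7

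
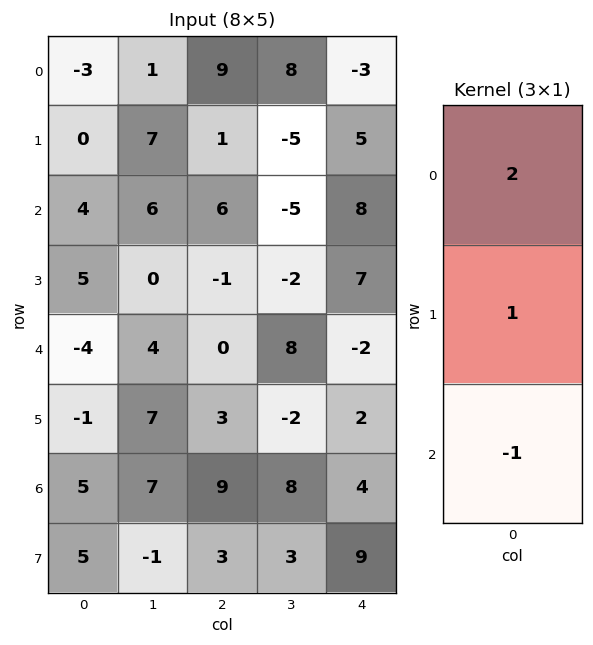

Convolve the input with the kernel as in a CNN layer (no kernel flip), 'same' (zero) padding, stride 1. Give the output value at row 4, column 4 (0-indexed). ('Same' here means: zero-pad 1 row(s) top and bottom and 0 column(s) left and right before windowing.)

10

The receptive field on the zero-padded input at this output position is [7 / -2 / 2]. Elementwise product with the kernel and sum: 7·2 + -2·1 + 2·-1.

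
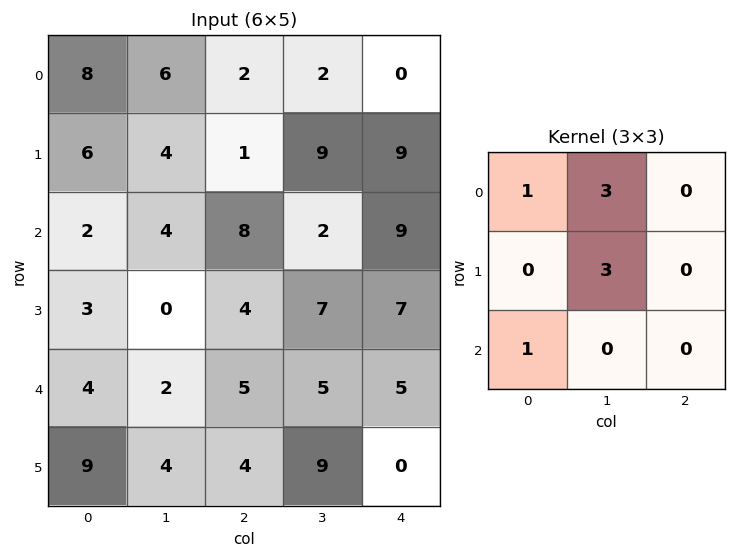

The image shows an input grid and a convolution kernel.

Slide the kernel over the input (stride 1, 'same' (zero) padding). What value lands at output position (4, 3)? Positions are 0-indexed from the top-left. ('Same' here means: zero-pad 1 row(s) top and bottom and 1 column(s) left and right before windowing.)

44

The receptive field on the zero-padded input at this output position is [4 7 7 / 5 5 5 / 4 9 0]. Elementwise product with the kernel and sum: 4·1 + 7·3 + 5·3 + 4·1.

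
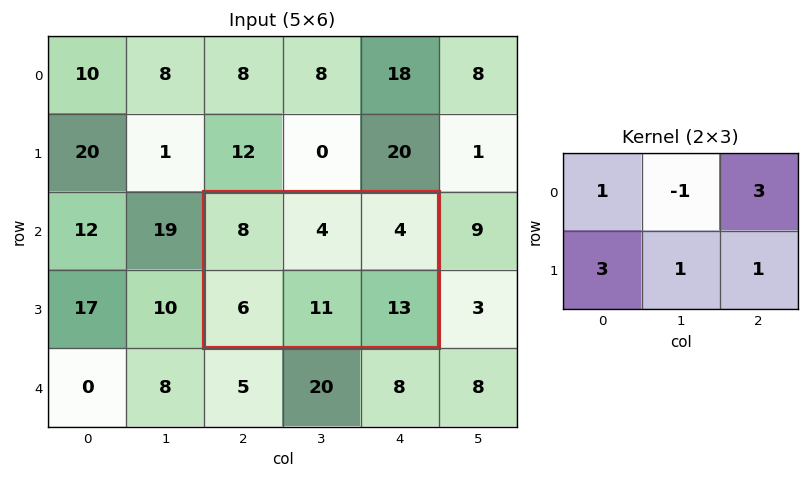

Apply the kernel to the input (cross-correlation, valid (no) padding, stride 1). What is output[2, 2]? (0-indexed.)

The receptive field on the input at this output position is [8 4 4 / 6 11 13]. Elementwise product with the kernel and sum: 8·1 + 4·-1 + 4·3 + 6·3 + 11·1 + 13·1.

58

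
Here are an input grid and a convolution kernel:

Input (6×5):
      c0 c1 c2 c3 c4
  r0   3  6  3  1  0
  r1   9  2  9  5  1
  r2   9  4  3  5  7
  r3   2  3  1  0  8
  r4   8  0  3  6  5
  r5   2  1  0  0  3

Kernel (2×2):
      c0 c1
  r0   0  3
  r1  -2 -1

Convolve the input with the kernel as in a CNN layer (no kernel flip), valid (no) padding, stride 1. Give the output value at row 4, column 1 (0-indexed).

7

The receptive field on the input at this output position is [0 3 / 1 0]. Elementwise product with the kernel and sum: 3·3 + 1·-2 + 0·-1.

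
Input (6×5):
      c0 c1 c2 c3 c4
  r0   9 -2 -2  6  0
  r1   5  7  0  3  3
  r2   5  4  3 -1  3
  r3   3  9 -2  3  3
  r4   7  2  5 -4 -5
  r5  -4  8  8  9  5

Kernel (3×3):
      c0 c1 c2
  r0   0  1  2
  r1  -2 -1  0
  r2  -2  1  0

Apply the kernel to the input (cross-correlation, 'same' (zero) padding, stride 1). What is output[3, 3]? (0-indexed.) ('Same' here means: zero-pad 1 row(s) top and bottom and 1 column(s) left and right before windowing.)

The receptive field on the zero-padded input at this output position is [3 -1 3 / -2 3 3 / 5 -4 -5]. Elementwise product with the kernel and sum: -1·1 + 3·2 + -2·-2 + 3·-1 + 5·-2 + -4·1.

-8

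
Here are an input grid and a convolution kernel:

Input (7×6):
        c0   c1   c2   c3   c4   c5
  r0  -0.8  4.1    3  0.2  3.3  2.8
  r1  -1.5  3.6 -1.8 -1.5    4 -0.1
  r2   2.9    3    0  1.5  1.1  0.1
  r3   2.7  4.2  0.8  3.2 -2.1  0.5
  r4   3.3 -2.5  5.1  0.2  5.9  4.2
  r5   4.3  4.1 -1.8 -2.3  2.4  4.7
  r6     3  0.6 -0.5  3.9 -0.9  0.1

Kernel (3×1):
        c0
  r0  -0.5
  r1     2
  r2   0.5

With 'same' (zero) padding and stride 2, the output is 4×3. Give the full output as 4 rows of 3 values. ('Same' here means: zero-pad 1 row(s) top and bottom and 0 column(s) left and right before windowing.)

-2.35 5.1 8.6
7.9 1.3 -0.85
7.4 8.9 14.05
3.85 -0.1 -3

Output[0,0]: The receptive field on the zero-padded input at this output position is [0 / -0.8 / -1.5]. Elementwise product with the kernel and sum: 0·-0.5 + -0.8·2 + -1.5·0.5.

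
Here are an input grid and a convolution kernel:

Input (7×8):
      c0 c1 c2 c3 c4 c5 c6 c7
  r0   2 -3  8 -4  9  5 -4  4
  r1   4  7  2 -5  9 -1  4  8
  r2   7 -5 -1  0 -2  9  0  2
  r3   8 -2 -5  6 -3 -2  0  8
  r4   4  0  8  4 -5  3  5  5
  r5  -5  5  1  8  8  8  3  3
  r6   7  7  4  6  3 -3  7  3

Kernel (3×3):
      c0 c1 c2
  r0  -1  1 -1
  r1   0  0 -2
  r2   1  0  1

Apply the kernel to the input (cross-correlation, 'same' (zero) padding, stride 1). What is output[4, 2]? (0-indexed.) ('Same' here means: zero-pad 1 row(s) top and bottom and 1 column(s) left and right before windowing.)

-4

The receptive field on the zero-padded input at this output position is [-2 -5 6 / 0 8 4 / 5 1 8]. Elementwise product with the kernel and sum: -2·-1 + -5·1 + 6·-1 + 4·-2 + 5·1 + 8·1.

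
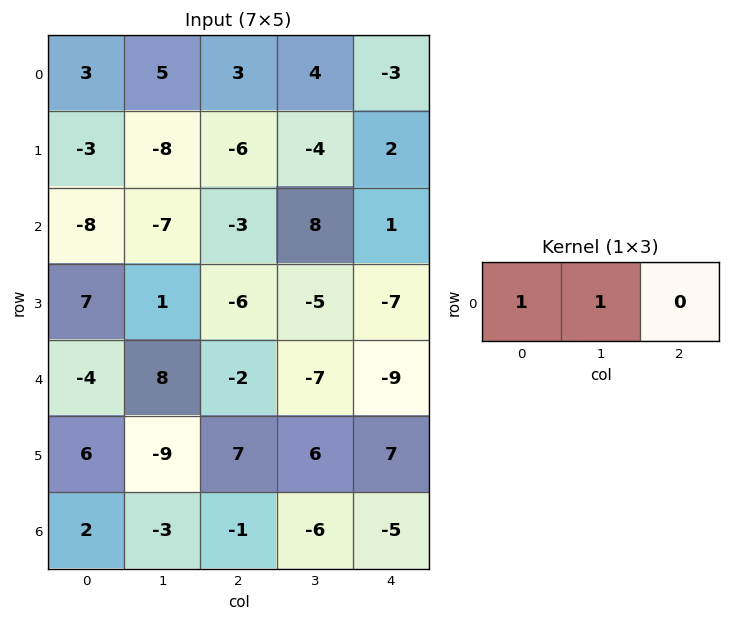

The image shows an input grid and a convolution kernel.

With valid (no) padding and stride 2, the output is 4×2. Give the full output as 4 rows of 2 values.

Output[0,0]: The receptive field on the input at this output position is [3 5 3]. Elementwise product with the kernel and sum: 3·1 + 5·1.
Output[0,1]: The receptive field on the input at this output position is [3 4 -3]. Elementwise product with the kernel and sum: 3·1 + 4·1.

8 7
-15 5
4 -9
-1 -7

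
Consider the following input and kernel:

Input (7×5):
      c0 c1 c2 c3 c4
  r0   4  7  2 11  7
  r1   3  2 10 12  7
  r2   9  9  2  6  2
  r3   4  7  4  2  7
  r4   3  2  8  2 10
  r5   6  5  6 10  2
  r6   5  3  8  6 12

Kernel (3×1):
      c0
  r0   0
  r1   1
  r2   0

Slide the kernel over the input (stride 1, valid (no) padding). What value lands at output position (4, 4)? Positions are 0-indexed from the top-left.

The receptive field on the input at this output position is [10 / 2 / 12]. Elementwise product with the kernel and sum: 2·1.

2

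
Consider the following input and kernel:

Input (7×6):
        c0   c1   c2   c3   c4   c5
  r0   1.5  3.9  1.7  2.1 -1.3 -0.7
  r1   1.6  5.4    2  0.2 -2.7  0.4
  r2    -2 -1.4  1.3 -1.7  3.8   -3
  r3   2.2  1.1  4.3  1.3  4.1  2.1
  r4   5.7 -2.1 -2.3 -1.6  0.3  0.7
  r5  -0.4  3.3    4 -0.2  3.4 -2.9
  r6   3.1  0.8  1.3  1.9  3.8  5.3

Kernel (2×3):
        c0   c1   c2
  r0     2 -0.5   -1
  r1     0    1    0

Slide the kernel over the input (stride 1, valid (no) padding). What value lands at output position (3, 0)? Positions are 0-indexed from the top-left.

The receptive field on the input at this output position is [2.2 1.1 4.3 / 5.7 -2.1 -2.3]. Elementwise product with the kernel and sum: 2.2·2 + 1.1·-0.5 + 4.3·-1 + -2.1·1.

-2.55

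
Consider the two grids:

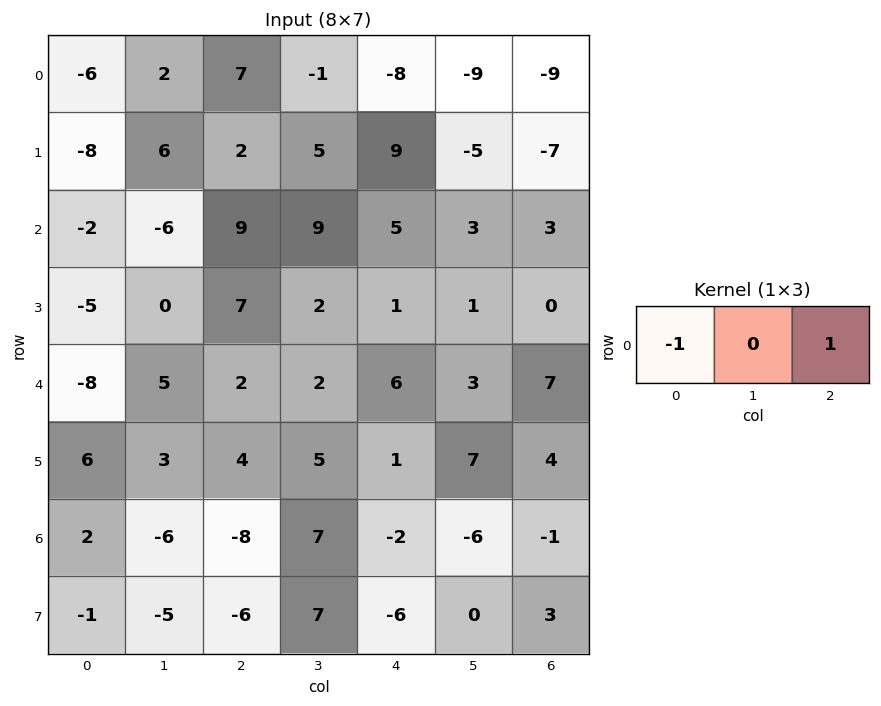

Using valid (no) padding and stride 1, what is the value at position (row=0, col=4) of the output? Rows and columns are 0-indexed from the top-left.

-1

The receptive field on the input at this output position is [-8 -9 -9]. Elementwise product with the kernel and sum: -8·-1 + -9·1.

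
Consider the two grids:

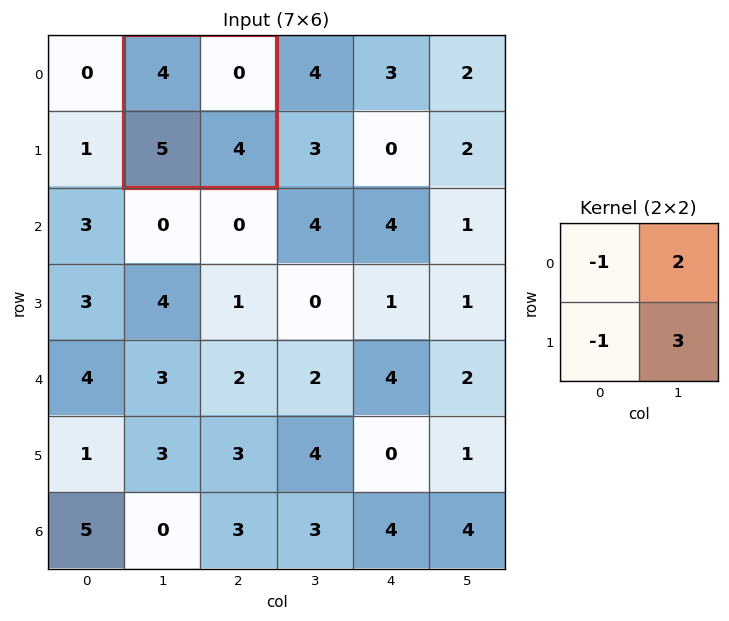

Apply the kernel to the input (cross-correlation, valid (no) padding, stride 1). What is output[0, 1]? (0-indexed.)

The receptive field on the input at this output position is [4 0 / 5 4]. Elementwise product with the kernel and sum: 4·-1 + 0·2 + 5·-1 + 4·3.

3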